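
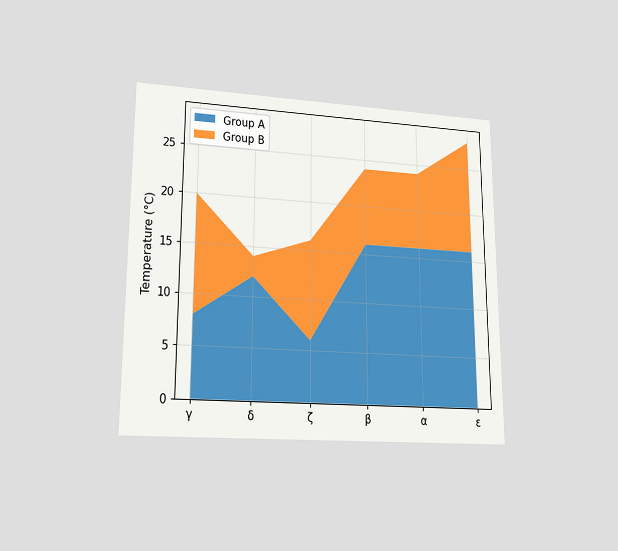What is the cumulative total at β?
The chart is viewed at a slight angle. The stacked total at β reaches 24°C.

24°C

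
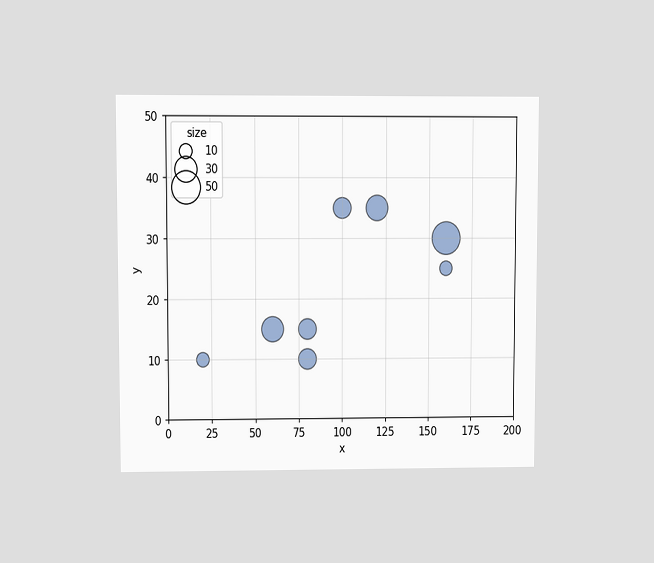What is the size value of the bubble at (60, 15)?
The chart is viewed at a slight angle. Matching the bubble at (60, 15) against the size legend gives 30.

30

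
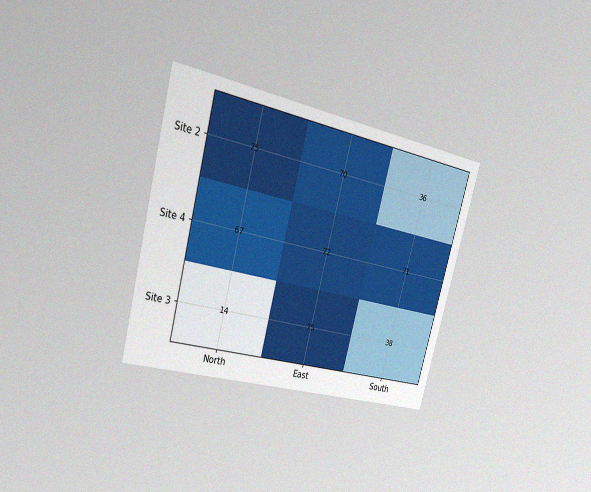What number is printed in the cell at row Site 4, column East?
The chart is tilted about 15° clockwise and viewed slightly from the left, with some photo noise. The (Site 4, East) cell reads 72.

72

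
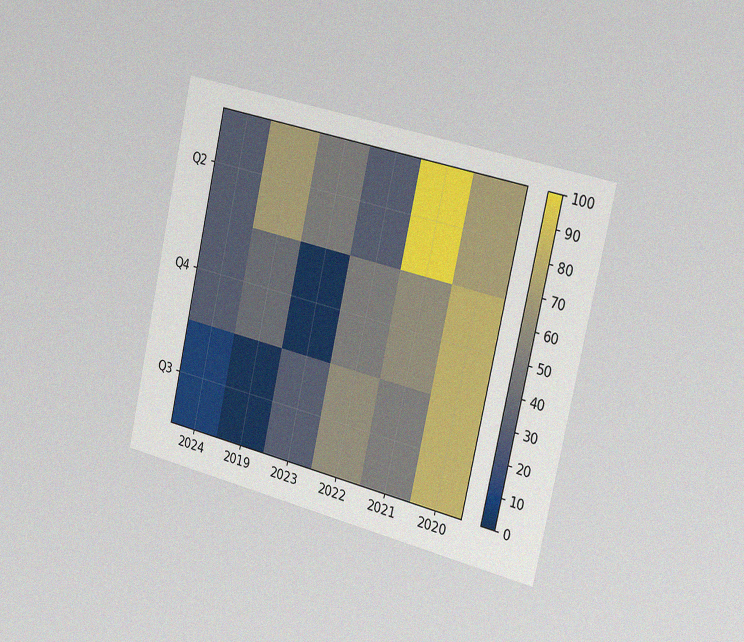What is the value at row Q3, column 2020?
80

The chart is tilted about 13° clockwise and viewed slightly from the right, with some photo noise. Matching cell (Q3, 2020) against the colorbar gives 80.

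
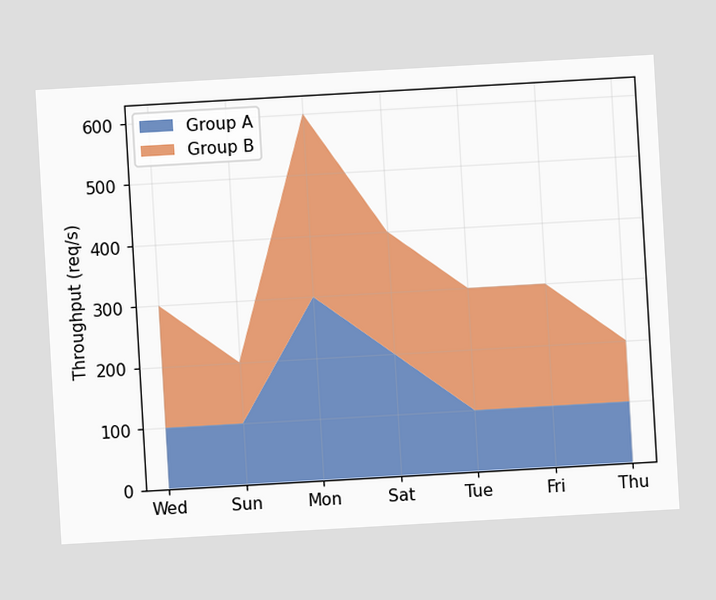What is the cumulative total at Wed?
The chart is tilted about 3° counter-clockwise. The stacked total at Wed reaches 300req/s.

300req/s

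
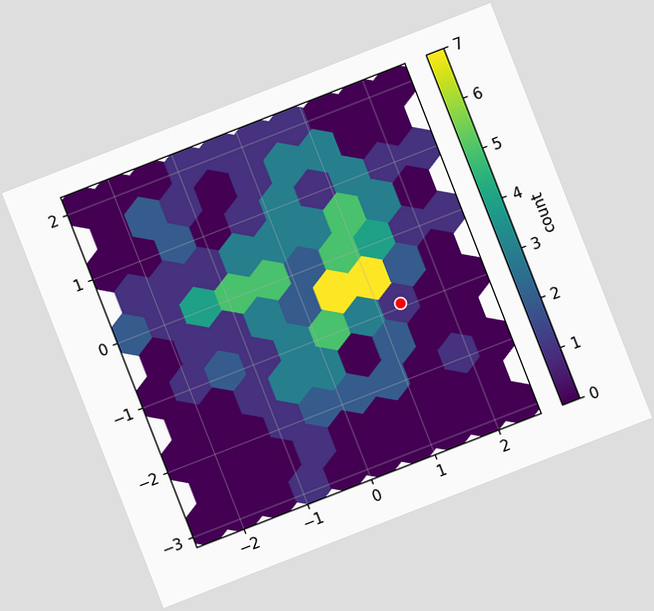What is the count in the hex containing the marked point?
1

The chart is tilted about 21° counter-clockwise. The marked hex reads 1 on the colorbar.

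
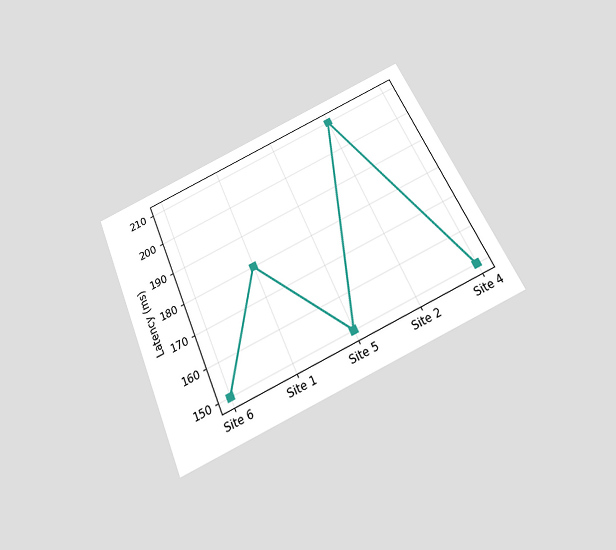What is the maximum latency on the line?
210ms

The chart is tilted about 24° counter-clockwise and viewed slightly from below. The highest point is at Site 2, and reading across to the y-axis gives 210ms.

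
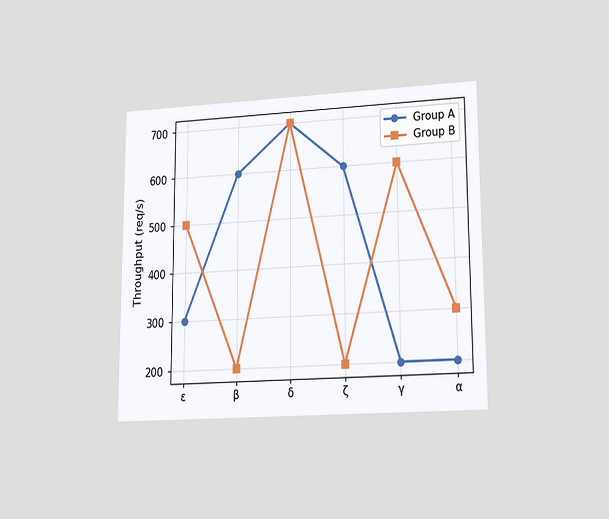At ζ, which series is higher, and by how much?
The chart is viewed at a slight angle. At ζ, Group A sits above the other line by 400req/s.

Group A, by 400req/s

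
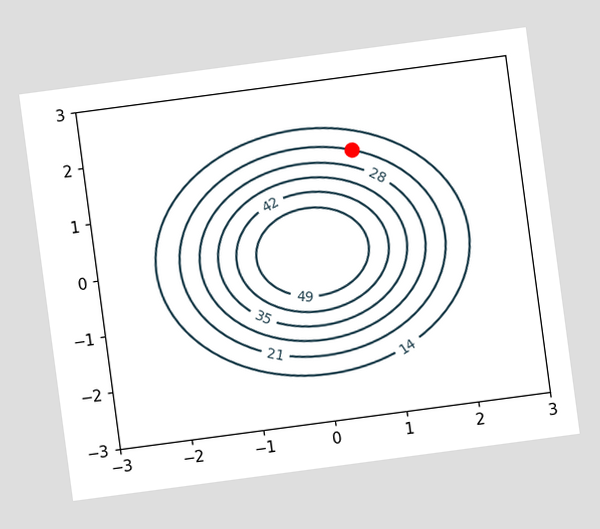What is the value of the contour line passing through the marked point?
The chart is tilted about 8° counter-clockwise. The marked point sits on the contour labelled 21.

21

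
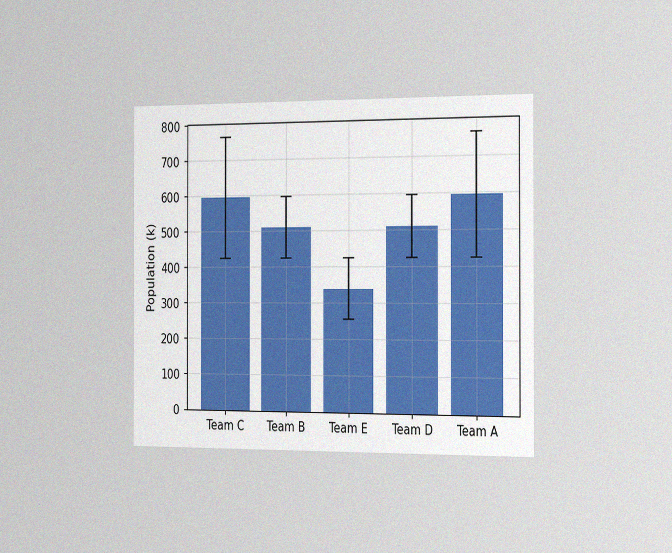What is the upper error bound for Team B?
595k

The chart is viewed slightly from the right, with some photo noise. The Team B bar's upper whisker reaches 595k.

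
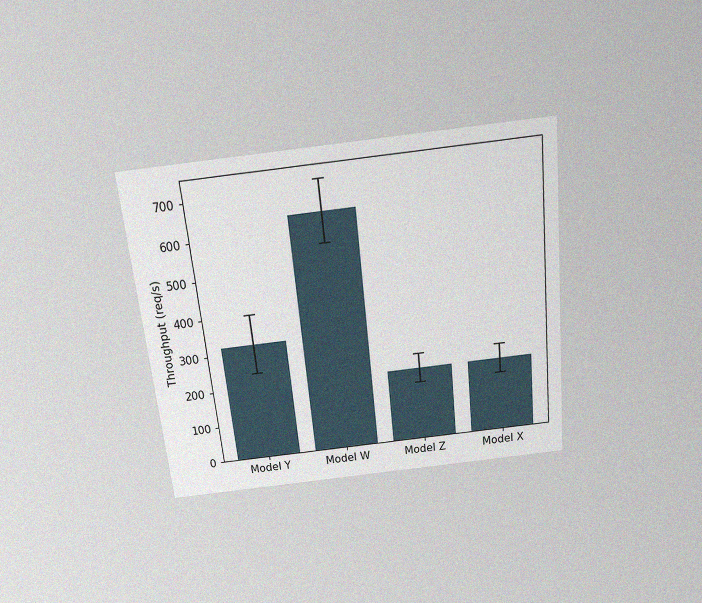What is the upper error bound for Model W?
720req/s

The chart is tilted about 6° counter-clockwise and viewed slightly from above, with some photo noise. The Model W bar's upper whisker reaches 720req/s.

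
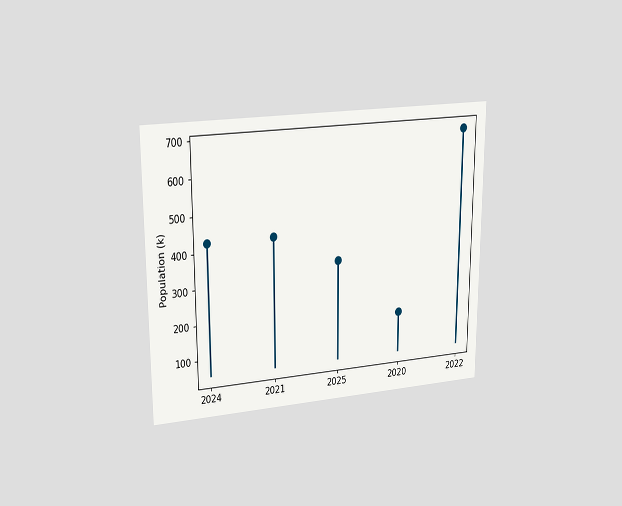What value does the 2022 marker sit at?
The chart is viewed at a slight angle. The 2022 marker sits at 680k.

680k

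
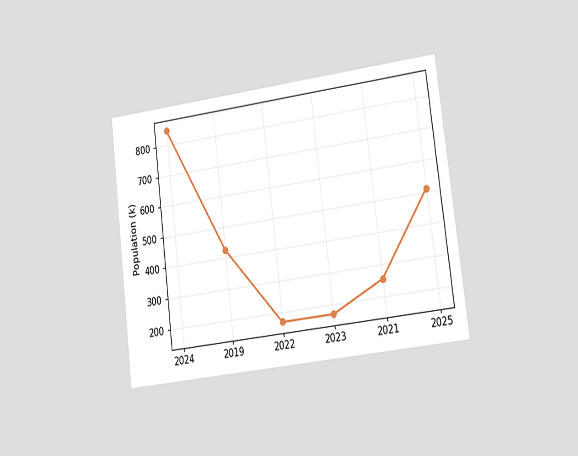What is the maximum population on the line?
850k

The chart is tilted about 7° counter-clockwise and viewed slightly from the right. The highest point is at 2024, and reading across to the y-axis gives 850k.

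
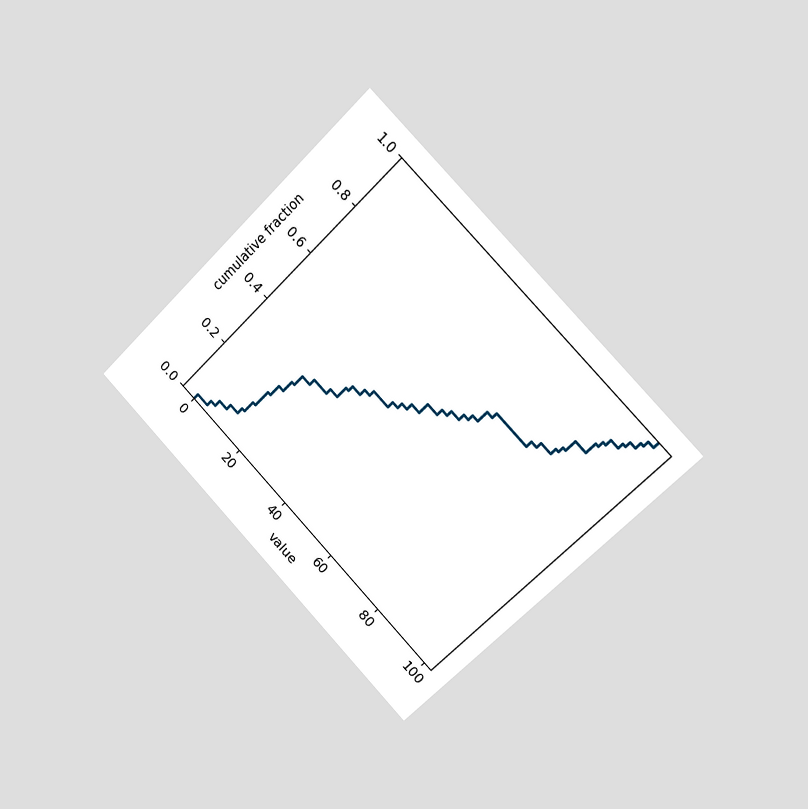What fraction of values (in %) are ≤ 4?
4%

The chart is tilted about 45° clockwise and viewed slightly from the right. At x=4 the ECDF step is at 4%.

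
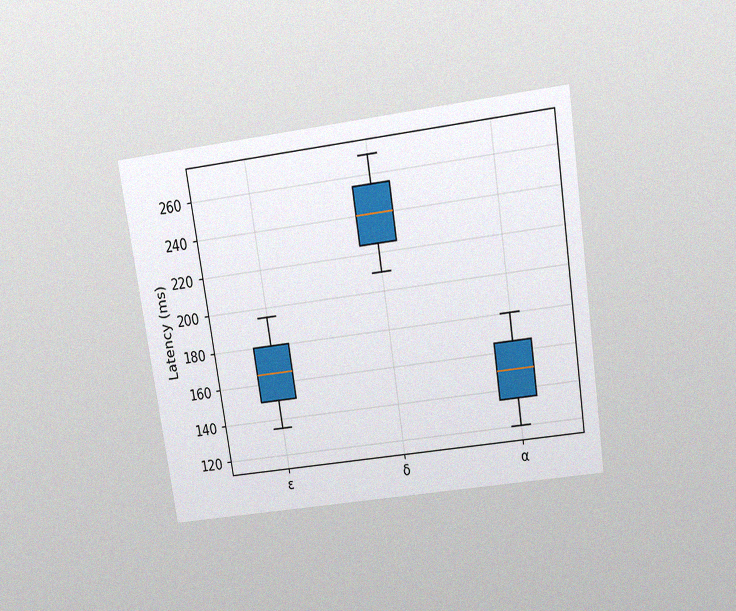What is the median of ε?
165ms

The chart is tilted about 9° counter-clockwise and viewed slightly from above, with some photo noise. The median line in the ε box sits at 165ms.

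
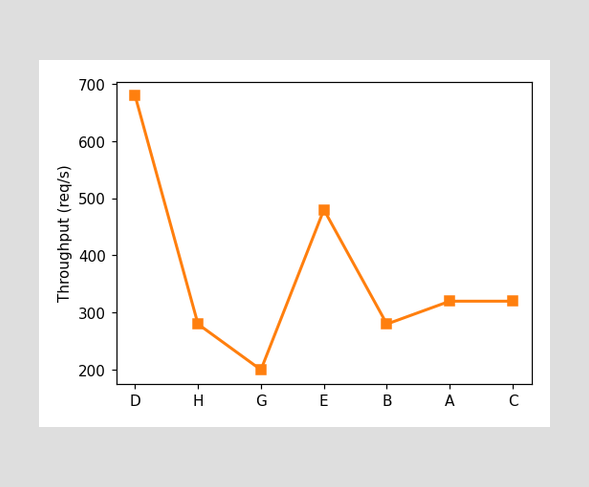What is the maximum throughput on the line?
680req/s

The highest point is at D, and reading across to the y-axis gives 680req/s.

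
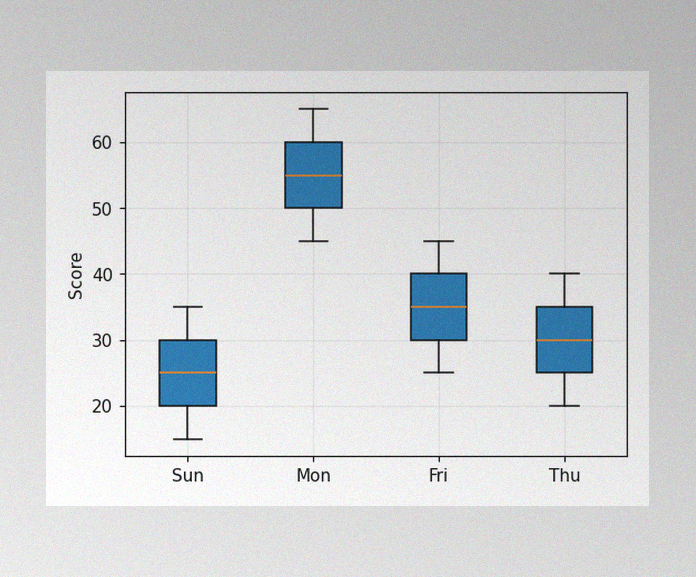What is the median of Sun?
25

The image has some photo noise and uneven lighting. The median line in the Sun box sits at 25.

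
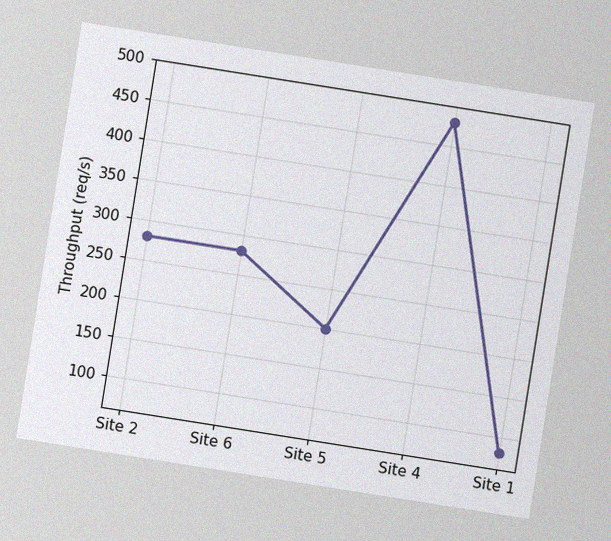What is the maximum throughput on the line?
The chart is tilted about 9° clockwise, with some photo noise. The highest point is at Site 4, and reading across to the y-axis gives 480req/s.

480req/s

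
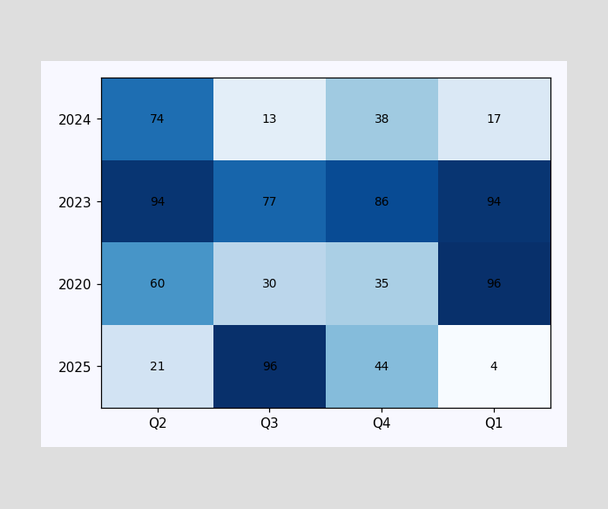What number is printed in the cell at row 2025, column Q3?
96

The (2025, Q3) cell reads 96.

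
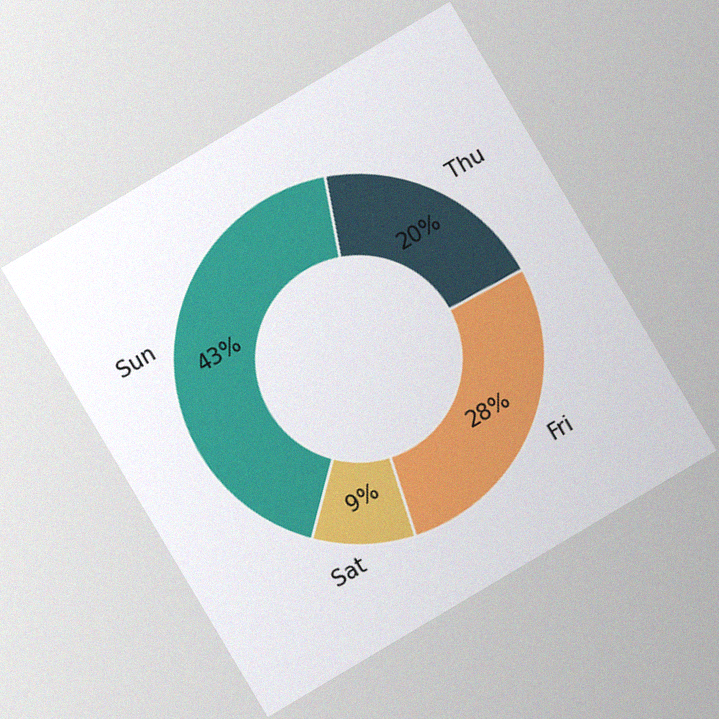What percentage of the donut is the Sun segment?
43%

The chart is tilted about 31° counter-clockwise, with some photo noise. The Sun segment takes up 43% of the ring.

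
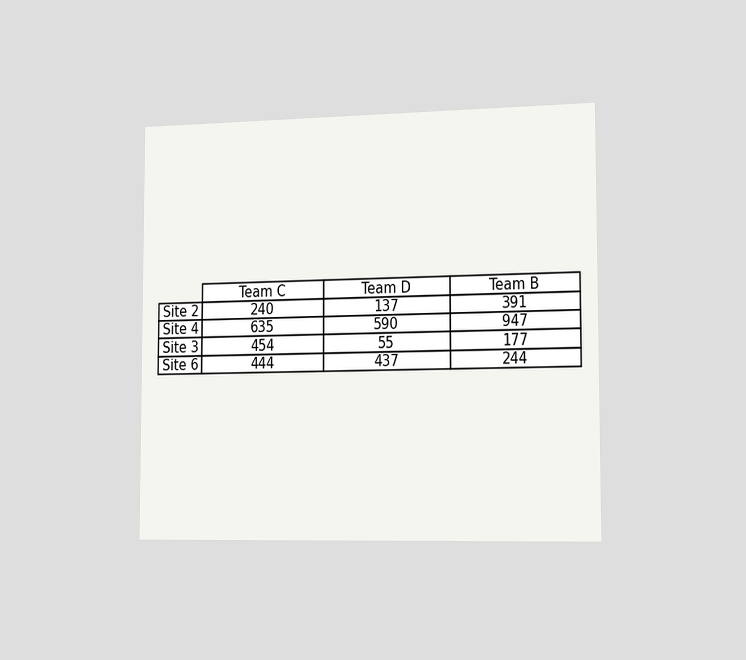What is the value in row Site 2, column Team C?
240

The chart is viewed slightly from the right. The (Site 2, Team C) cell reads 240.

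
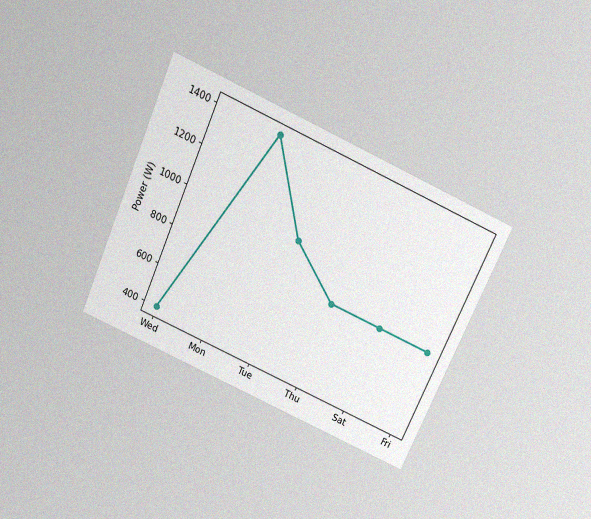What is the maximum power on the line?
1400W

The chart is tilted about 24° clockwise and viewed slightly from above, with some photo noise. The highest point is at Mon, and reading across to the y-axis gives 1400W.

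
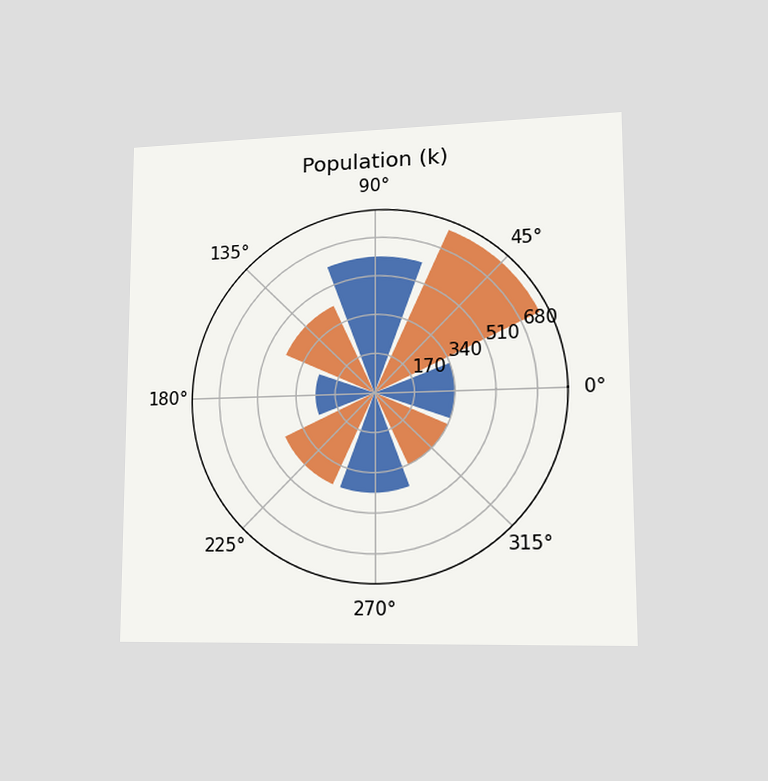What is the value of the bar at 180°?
The chart is viewed slightly from the right. The bar at 180° reaches 255k on the radial axis.

255k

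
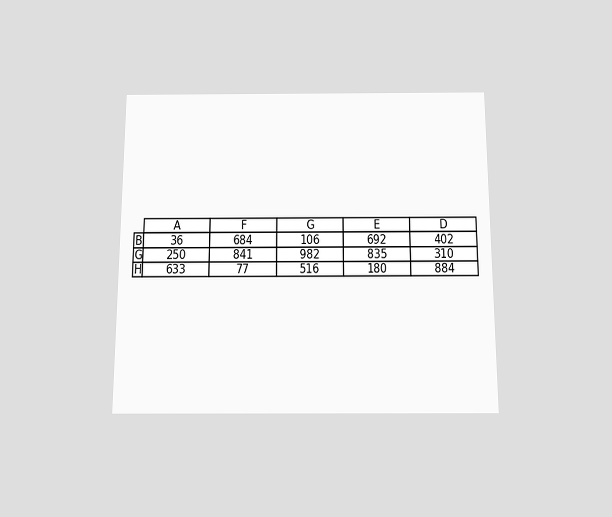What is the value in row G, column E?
835

The chart is viewed slightly from below. The (G, E) cell reads 835.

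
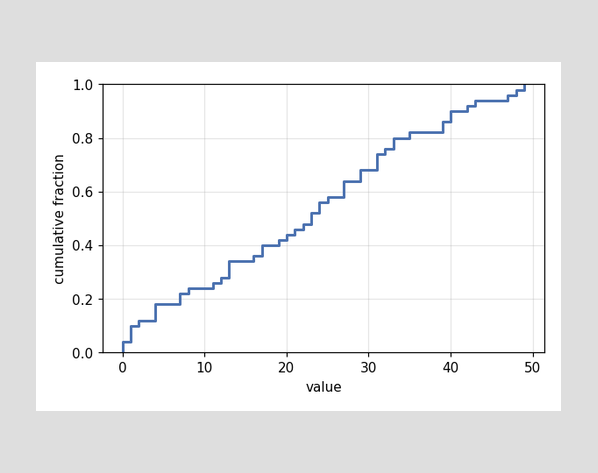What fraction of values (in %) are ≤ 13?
At x=13 the ECDF step is at 34%.

34%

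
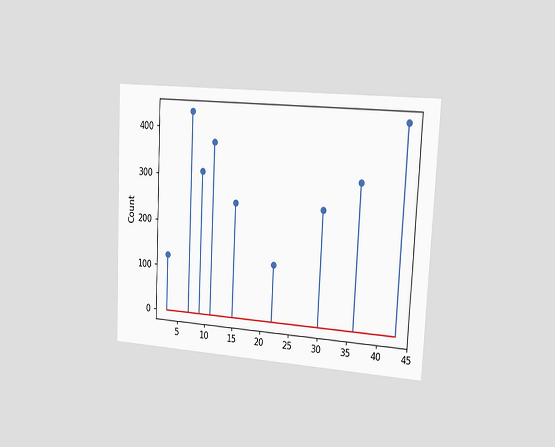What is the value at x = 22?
124

The chart is tilted about 3° clockwise and viewed slightly from the right. The stem at x=22 reaches 124.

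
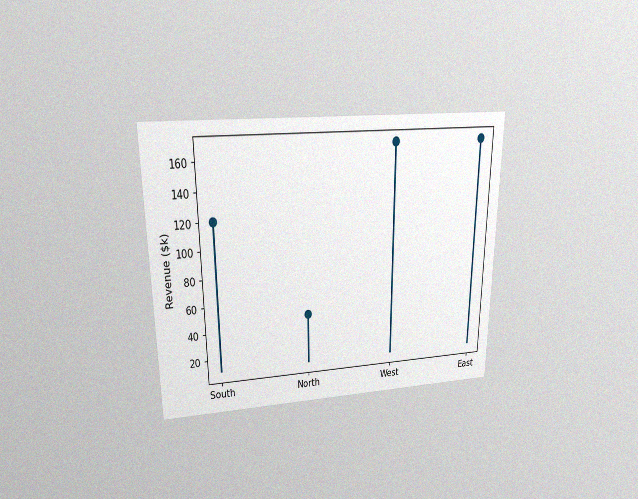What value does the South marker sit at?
The chart is viewed slightly from above, with some photo noise. The South marker sits at $120k.

$120k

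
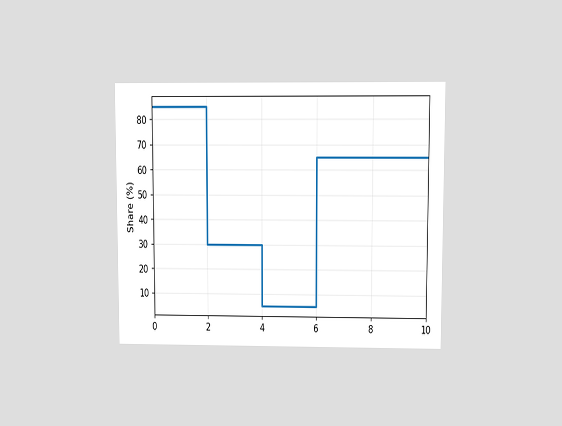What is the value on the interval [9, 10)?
The chart is viewed at a slight angle. On [9, 10) the step sits at 65%.

65%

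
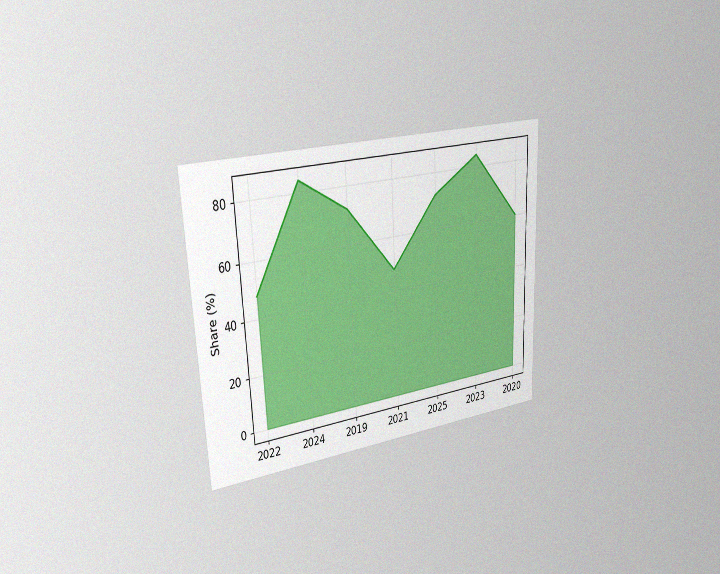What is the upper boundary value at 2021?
The chart is tilted about 3° counter-clockwise and viewed slightly from the left, with some photo noise. At 2021 the upper boundary is at 48%.

48%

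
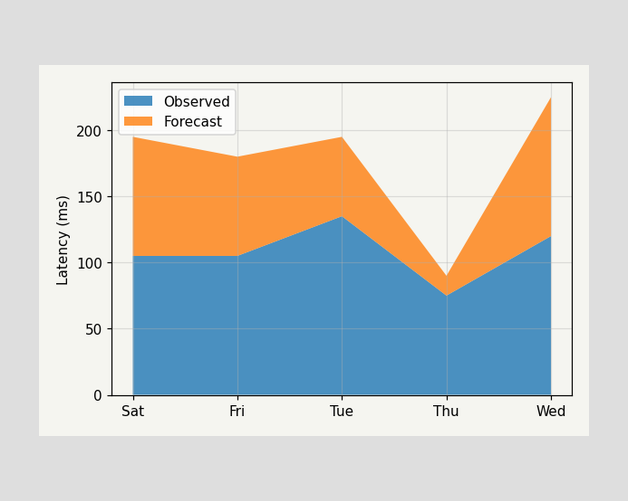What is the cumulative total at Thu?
90ms

The stacked total at Thu reaches 90ms.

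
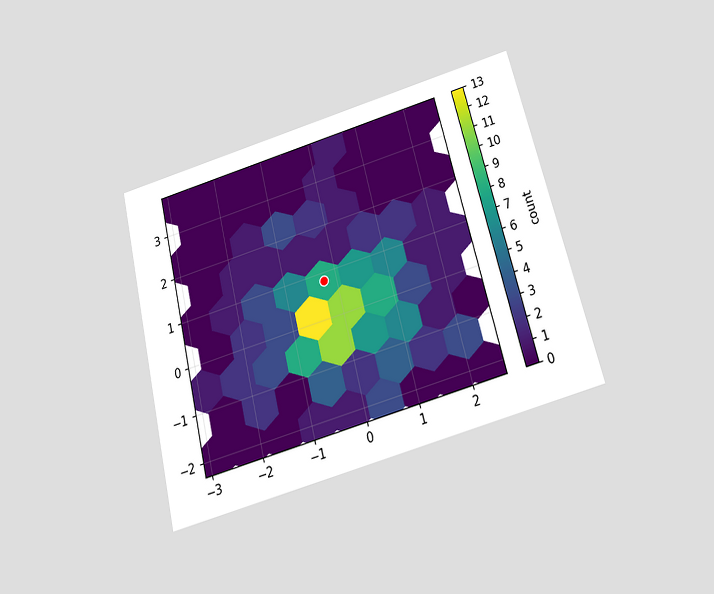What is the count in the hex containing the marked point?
The chart is tilted about 14° counter-clockwise and viewed slightly from below. The marked hex reads 8 on the colorbar.

8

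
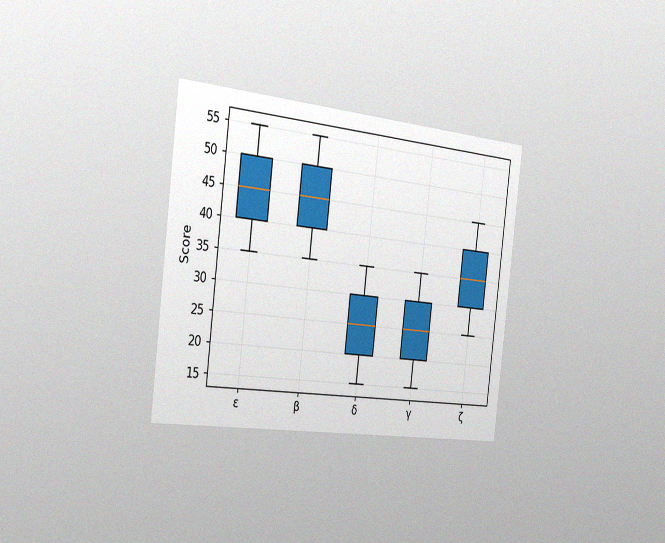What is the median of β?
45

The chart is tilted about 7° clockwise and viewed slightly from the left, with some photo noise. The median line in the β box sits at 45.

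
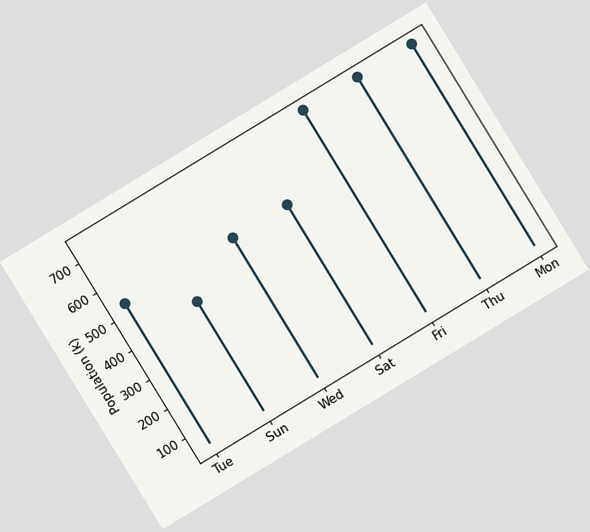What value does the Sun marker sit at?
424k

The chart is tilted about 31° counter-clockwise. The Sun marker sits at 424k.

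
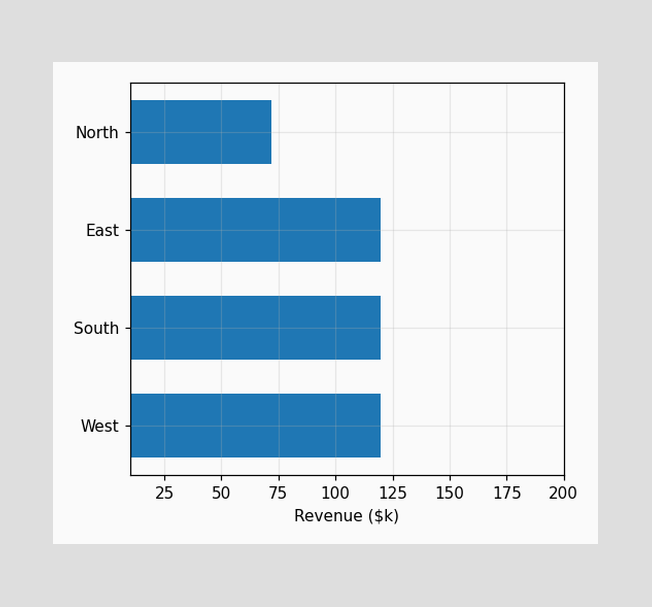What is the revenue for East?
$120k

Reading along the chart's x-axis, the East bar reaches $120k.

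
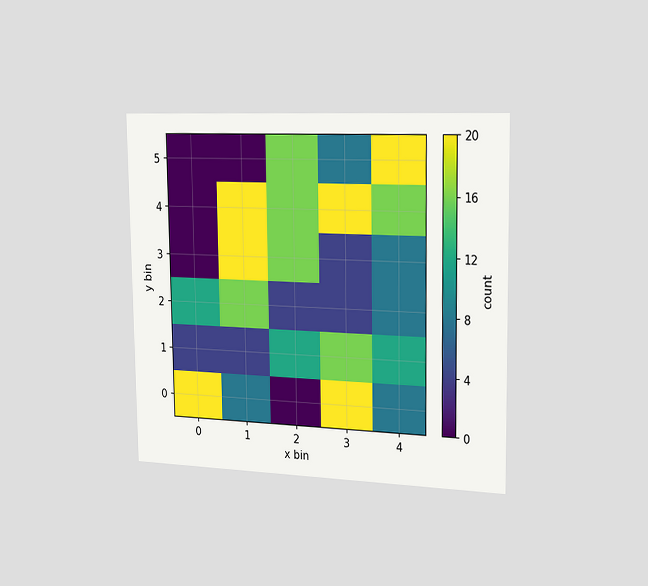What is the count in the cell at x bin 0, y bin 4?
The chart is viewed slightly from the right. Matching the cell (0, 4) against the colorbar gives 0.

0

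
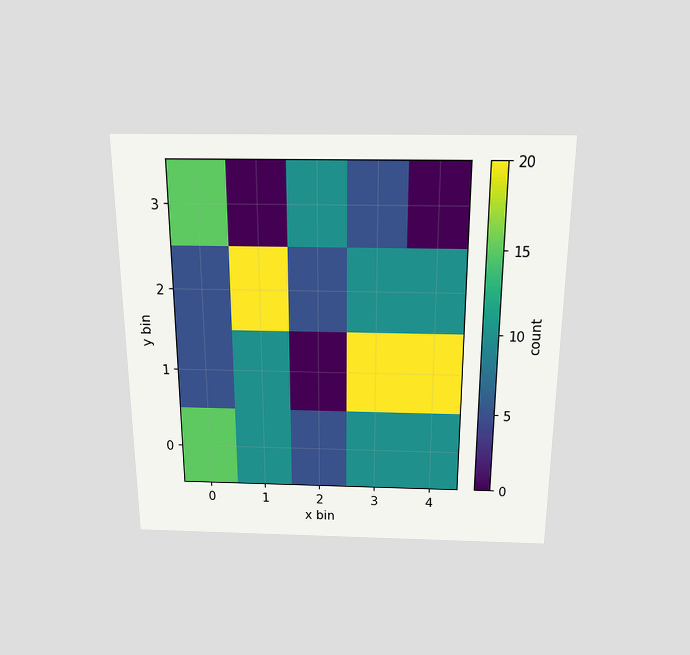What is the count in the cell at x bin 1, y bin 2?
20

The chart is viewed slightly from above. Matching the cell (1, 2) against the colorbar gives 20.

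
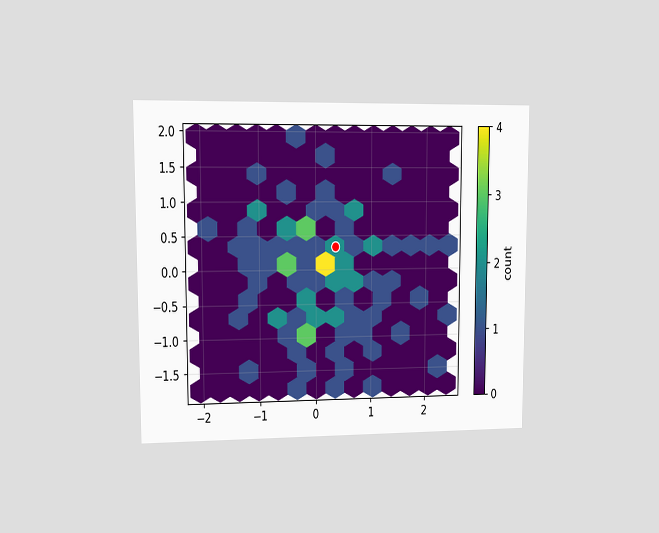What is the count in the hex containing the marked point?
2

The chart is viewed at a slight angle. The marked hex reads 2 on the colorbar.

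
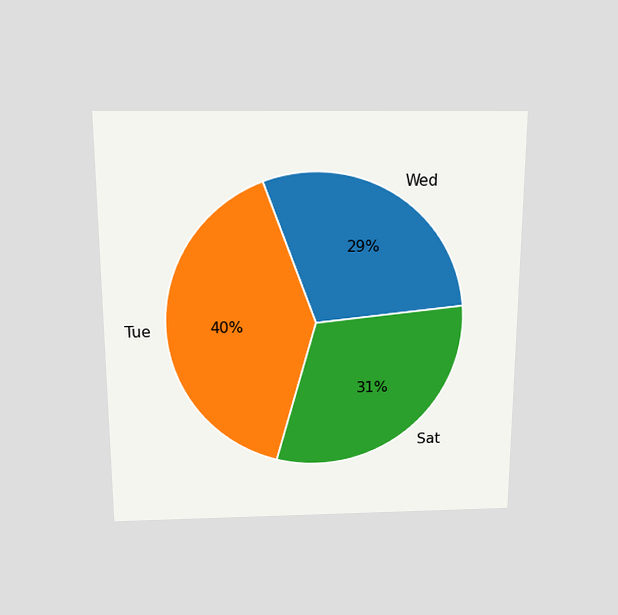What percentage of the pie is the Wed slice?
The chart is viewed slightly from above. The Wed slice takes up 29% of the pie.

29%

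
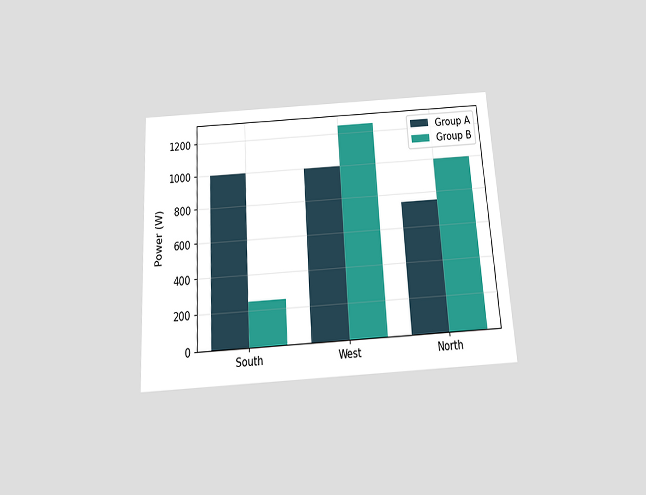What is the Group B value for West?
1250W

The chart is tilted about 3° counter-clockwise and viewed slightly from below. The Group B bar at West reaches 1250W on the y-axis.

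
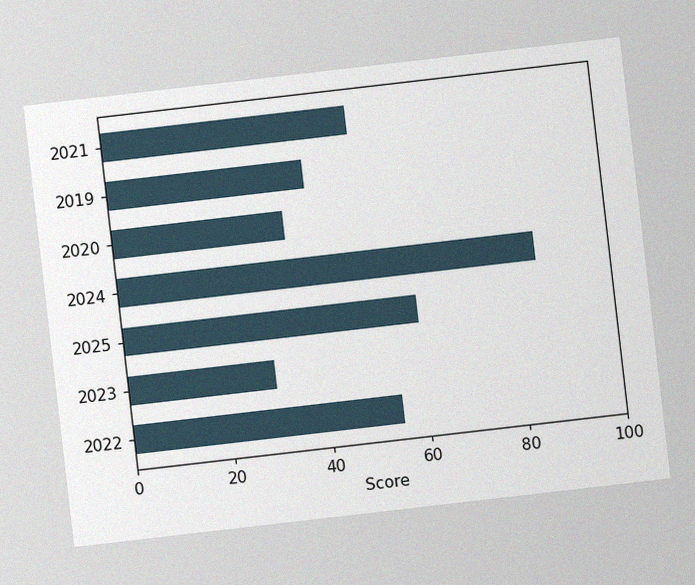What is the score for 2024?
85

The chart is tilted about 7° counter-clockwise, with some photo noise. Reading along the chart's x-axis, the 2024 bar reaches 85.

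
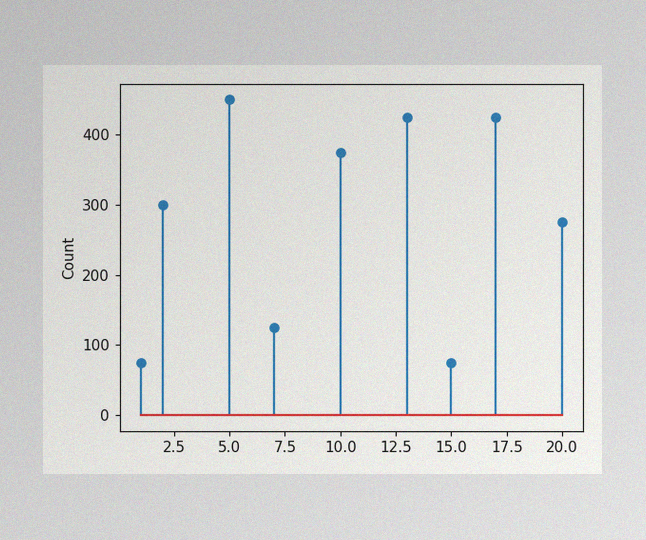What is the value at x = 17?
The image has some photo noise and uneven lighting. The stem at x=17 reaches 425.

425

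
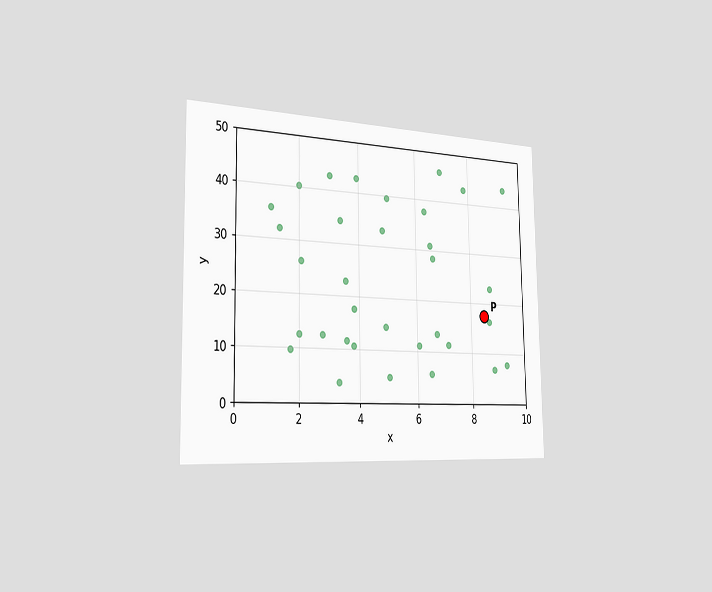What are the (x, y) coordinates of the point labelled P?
(8.5, 17.5)

The chart is viewed slightly from the left. Following the gridlines from P to each axis, P sits at (8.5, 17.5).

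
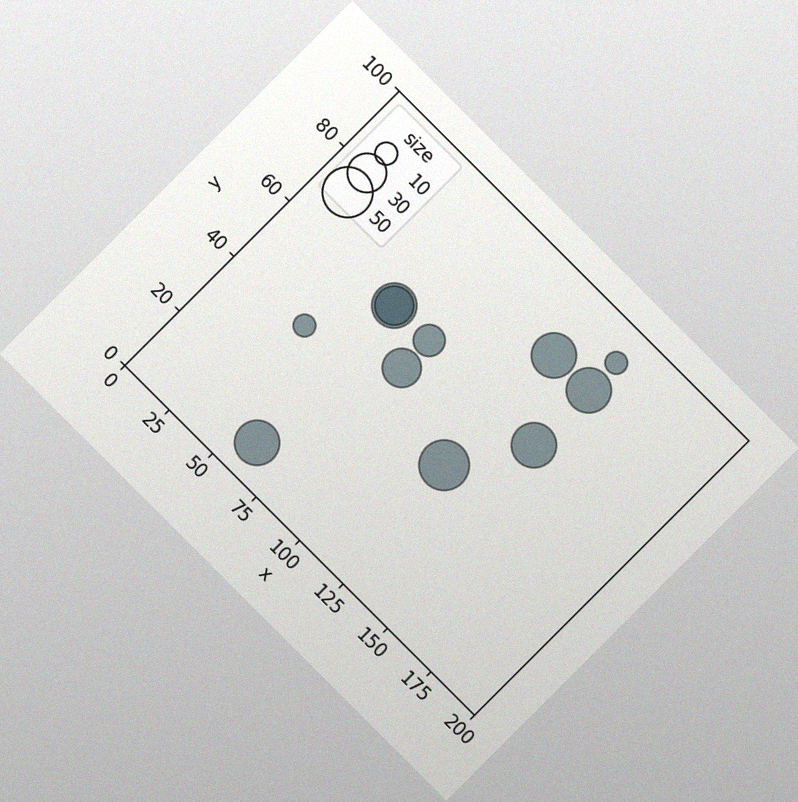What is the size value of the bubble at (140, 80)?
The chart is tilted about 45° clockwise, with some photo noise. Matching the bubble at (140, 80) against the size legend gives 40.

40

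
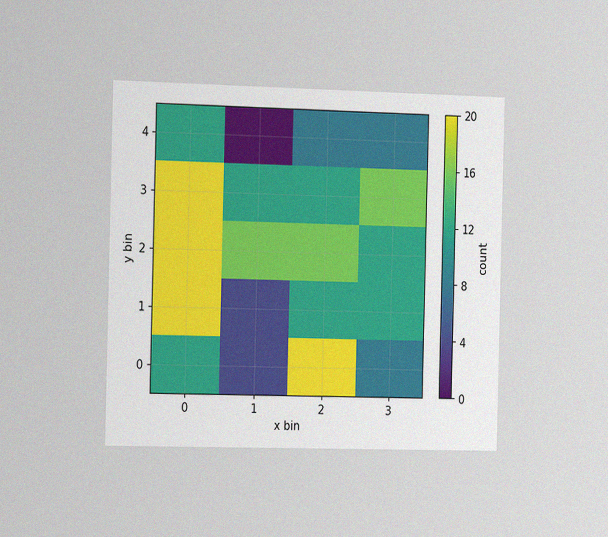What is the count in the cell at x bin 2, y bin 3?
12

The chart is viewed slightly from the left, with some photo noise. Matching the cell (2, 3) against the colorbar gives 12.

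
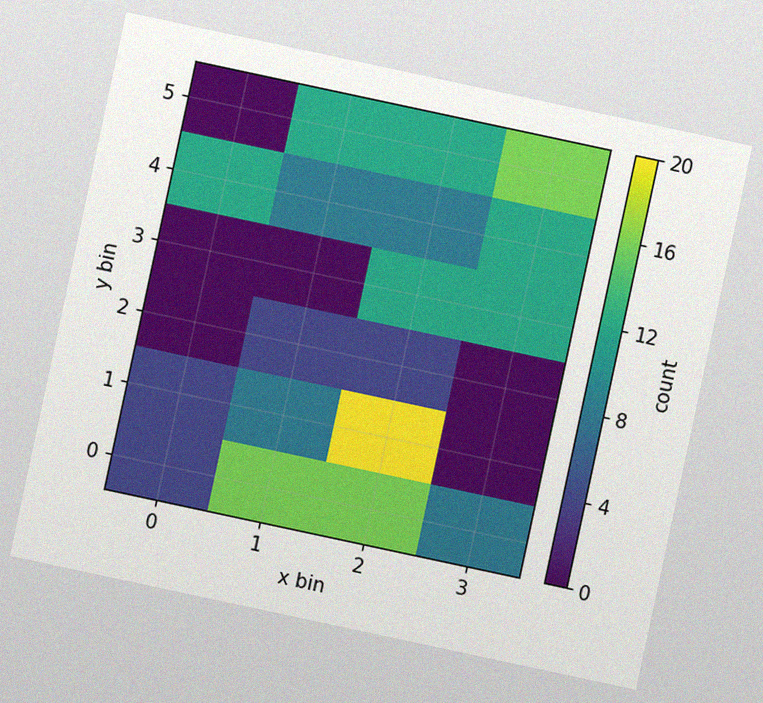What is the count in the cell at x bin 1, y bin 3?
0

The chart is tilted about 12° clockwise, with some photo noise. Matching the cell (1, 3) against the colorbar gives 0.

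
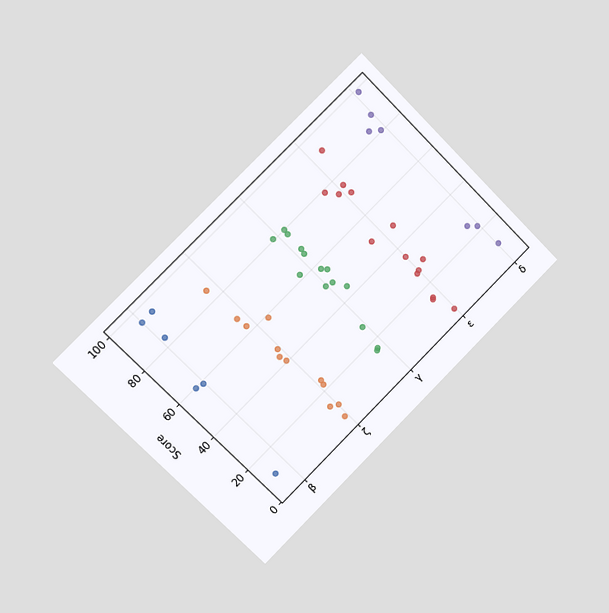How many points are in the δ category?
The chart is tilted about 45° counter-clockwise and viewed slightly from the left. Counting the markers in the δ column gives 7.

7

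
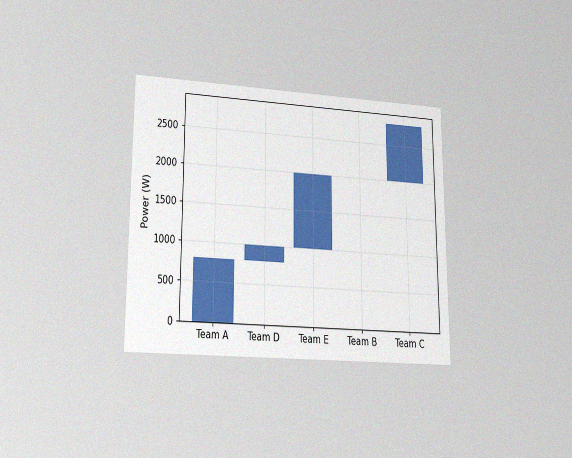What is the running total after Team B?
The chart is viewed at a slight angle, with some photo noise. After Team B the running total reaches 2000W.

2000W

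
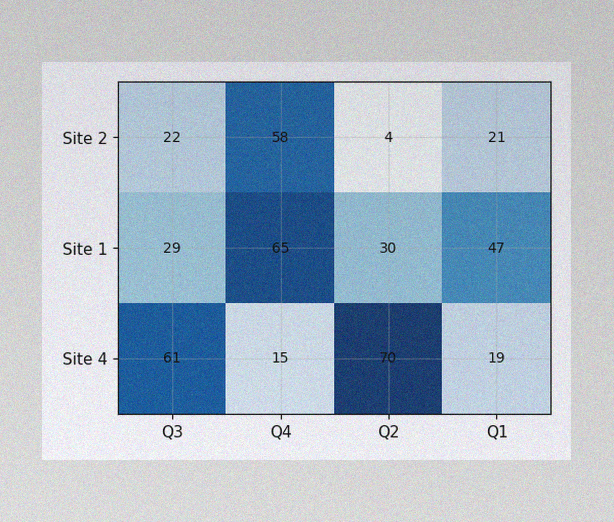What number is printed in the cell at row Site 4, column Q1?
19

The image has some photo noise and uneven lighting. The (Site 4, Q1) cell reads 19.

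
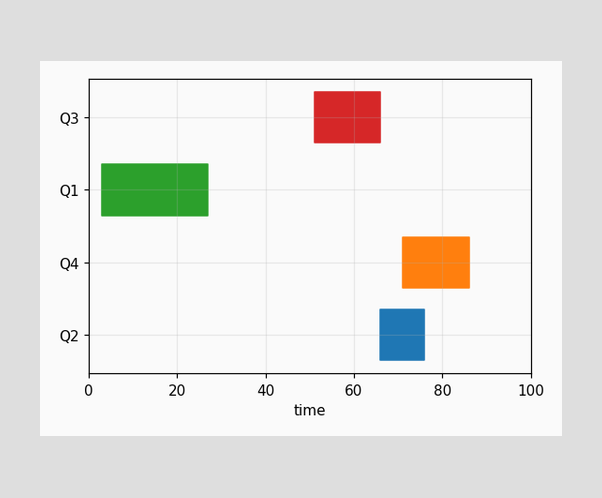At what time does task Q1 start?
3

The Q1 bar begins at t=3.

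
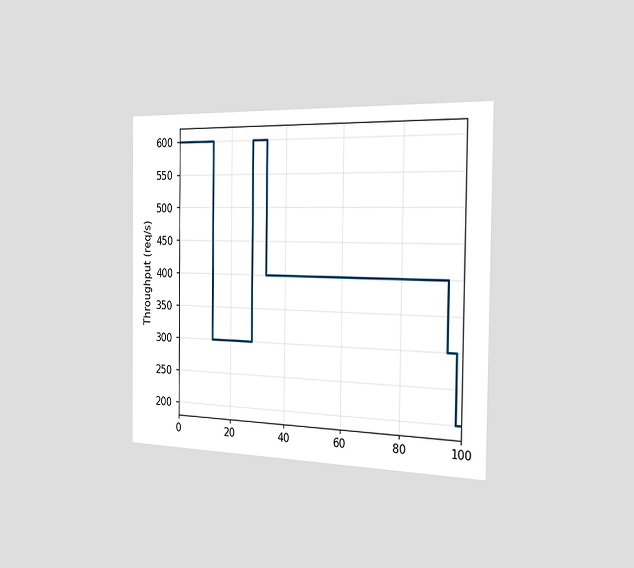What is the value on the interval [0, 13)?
The chart is viewed slightly from the right. On [0, 13) the step sits at 600req/s.

600req/s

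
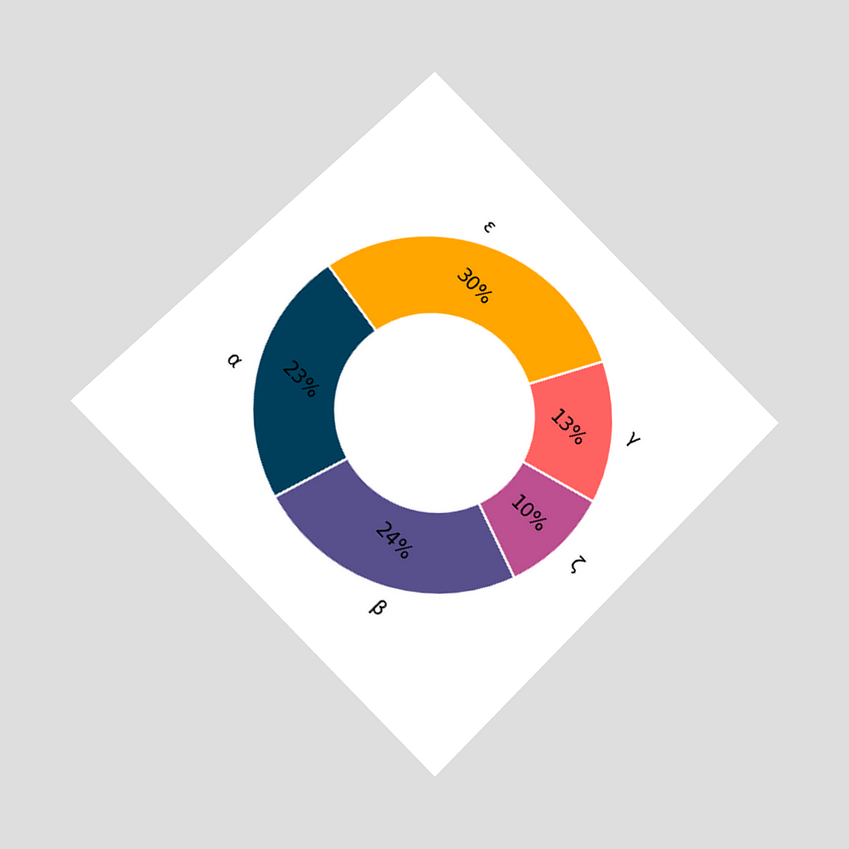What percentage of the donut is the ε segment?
The chart is tilted about 45° clockwise and viewed at a slight angle. The ε segment takes up 30% of the ring.

30%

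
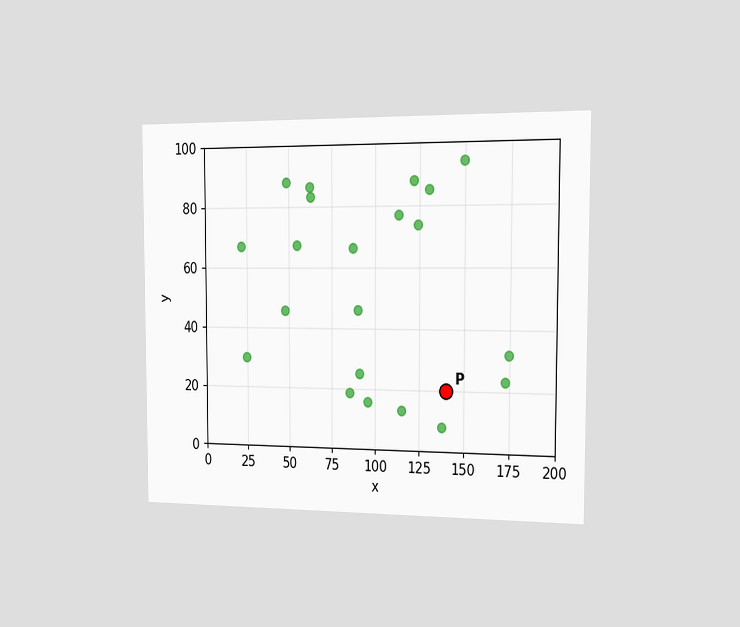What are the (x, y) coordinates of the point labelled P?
The chart is viewed slightly from the right. Following the gridlines from P to each axis, P sits at (140, 20).

(140, 20)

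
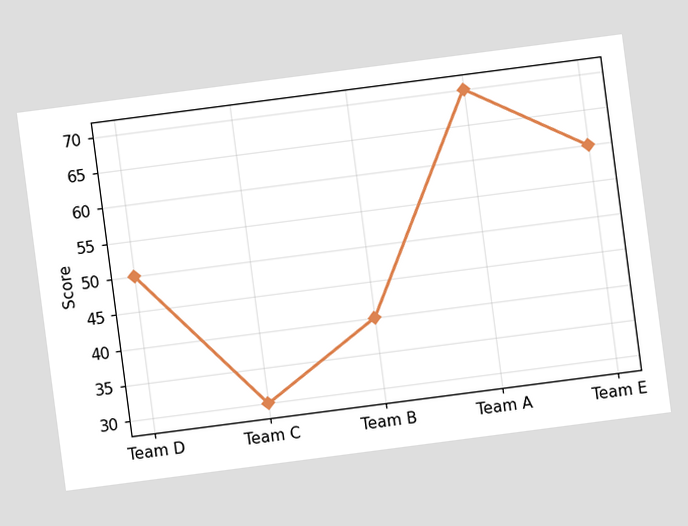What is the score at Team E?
60

The chart is tilted about 7° counter-clockwise. At Team E, the line is at 60.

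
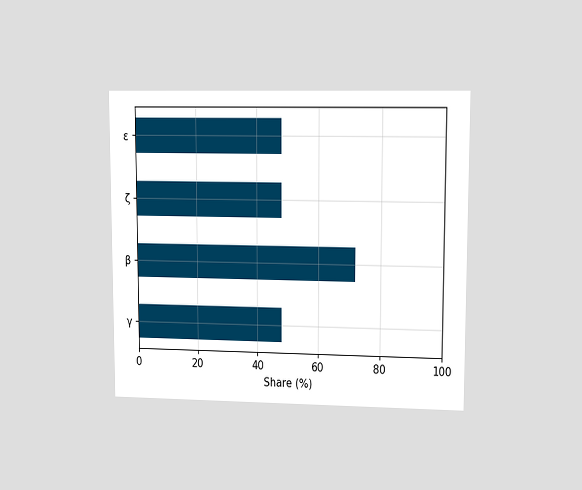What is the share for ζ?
The chart is viewed at a slight angle. Reading along the chart's x-axis, the ζ bar reaches 48%.

48%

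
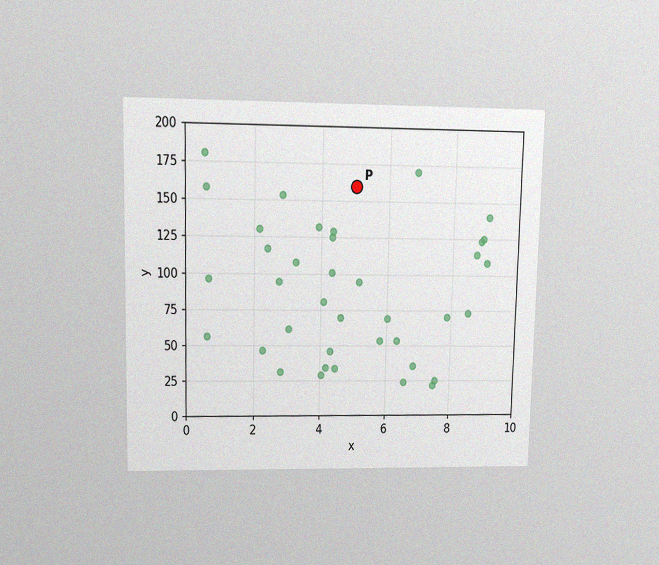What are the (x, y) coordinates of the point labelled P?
The chart is viewed at a slight angle, with some photo noise. Following the gridlines from P to each axis, P sits at (5, 160).

(5, 160)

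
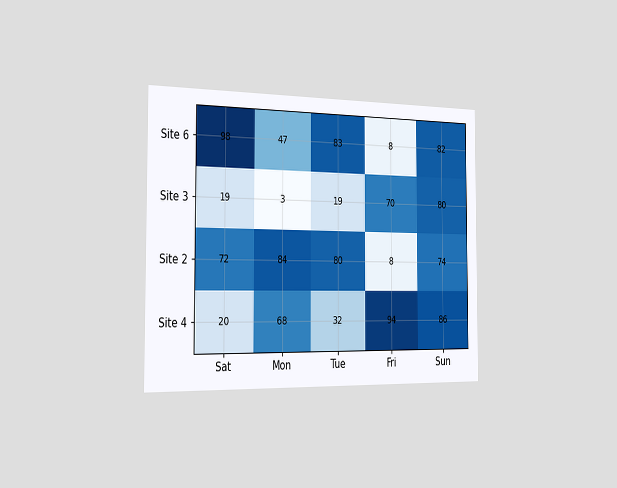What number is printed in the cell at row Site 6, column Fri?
8

The chart is viewed slightly from the left. The (Site 6, Fri) cell reads 8.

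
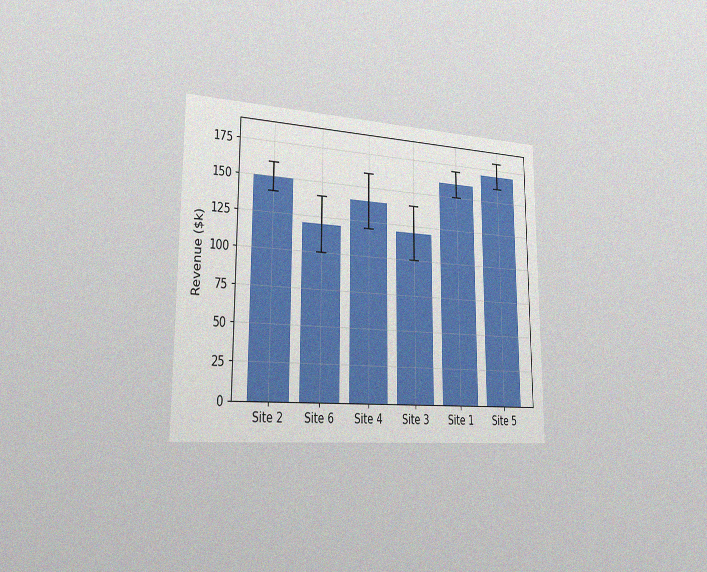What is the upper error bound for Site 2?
The chart is viewed slightly from the left, with some photo noise. The Site 2 bar's upper whisker reaches $160k.

$160k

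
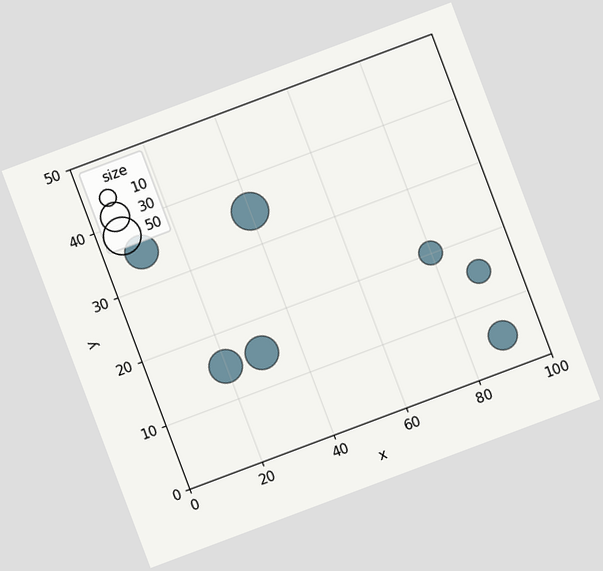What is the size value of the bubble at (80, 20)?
The chart is tilted about 21° counter-clockwise. Matching the bubble at (80, 20) against the size legend gives 20.

20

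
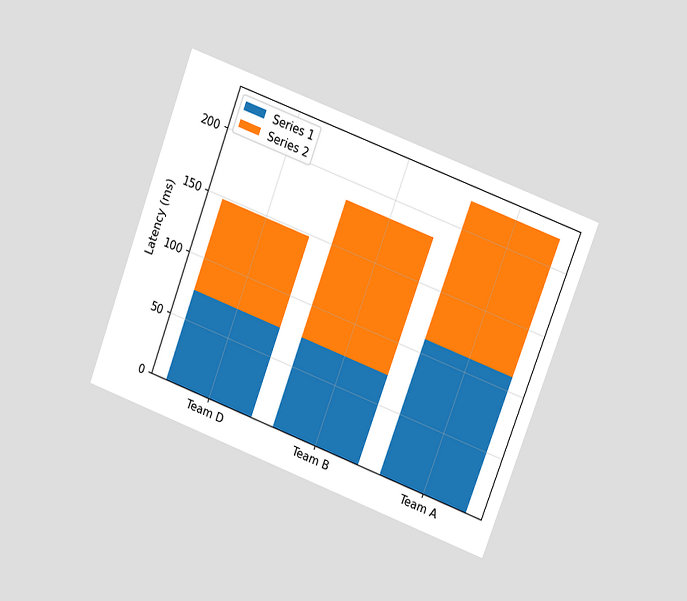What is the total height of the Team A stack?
The chart is tilted about 20° clockwise and viewed at a slight angle. The Team A stack's top reaches 222ms on the y-axis.

222ms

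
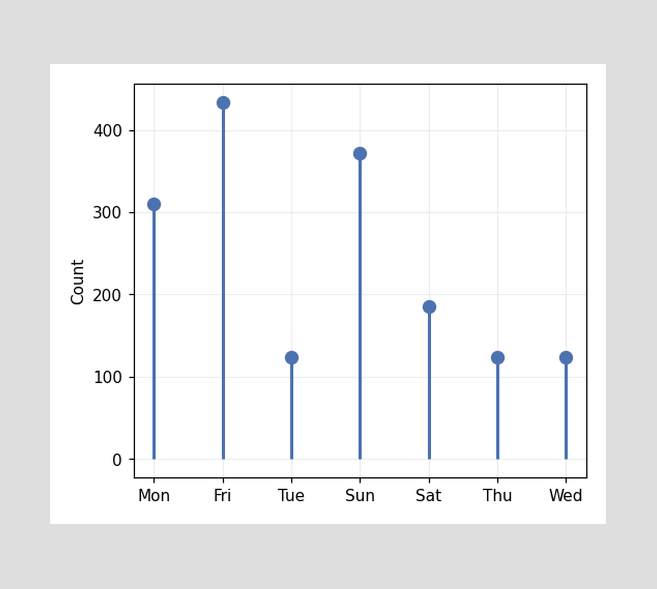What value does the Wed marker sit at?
The Wed marker sits at 124.

124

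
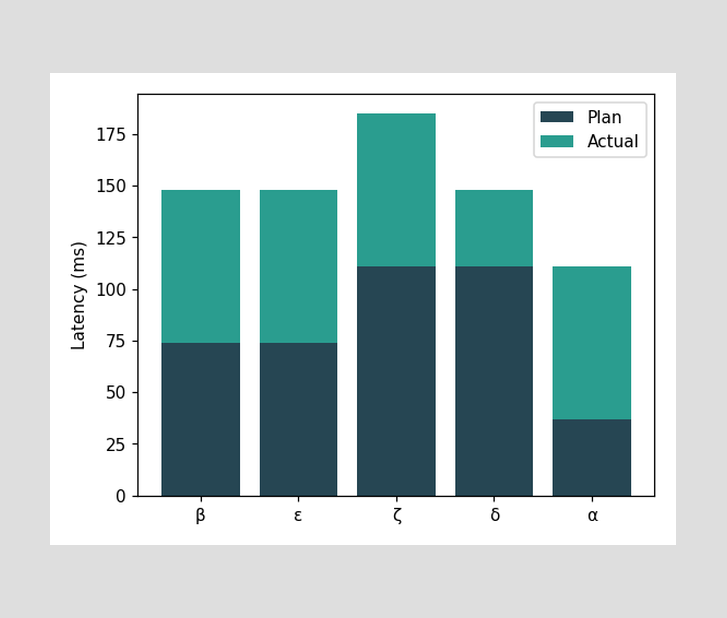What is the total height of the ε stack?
148ms

The ε stack's top reaches 148ms on the y-axis.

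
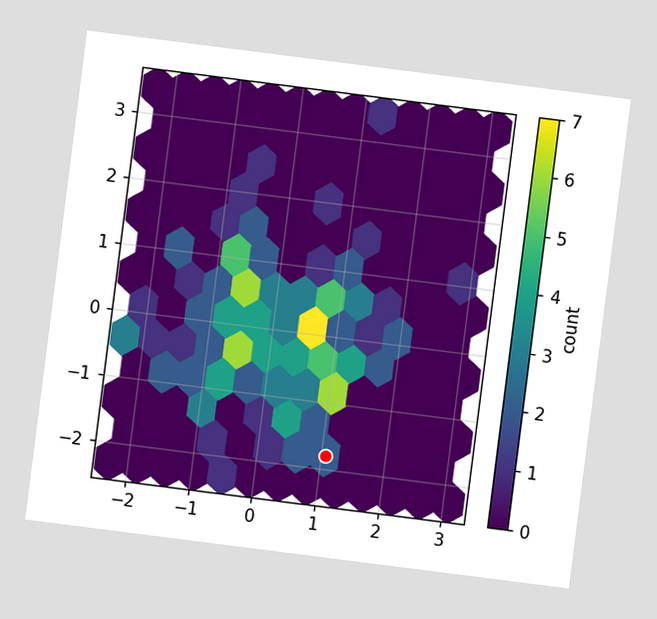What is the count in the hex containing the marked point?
The chart is tilted about 7° clockwise. The marked hex reads 2 on the colorbar.

2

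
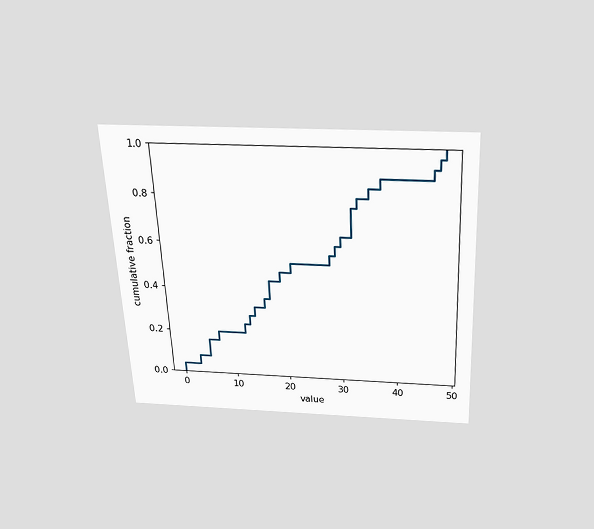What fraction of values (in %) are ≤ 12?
The chart is tilted about 3° counter-clockwise and viewed slightly from above. At x=12 the ECDF step is at 24%.

24%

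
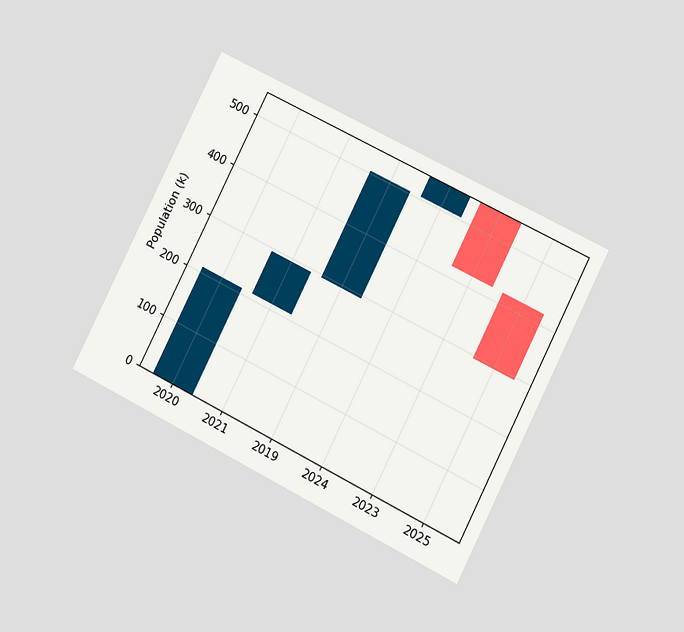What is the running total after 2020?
The chart is tilted about 27° clockwise and viewed at a slight angle. After 2020 the running total reaches 210k.

210k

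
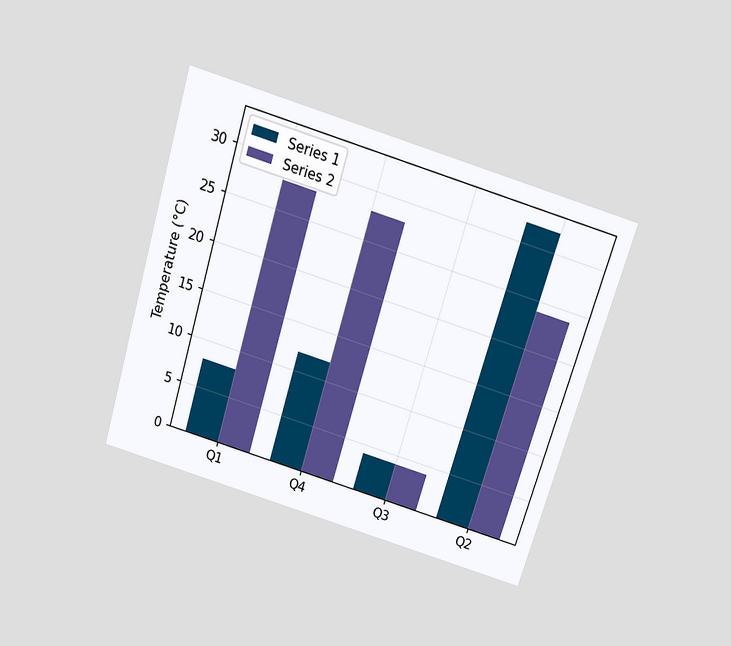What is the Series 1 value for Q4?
12°C

The chart is tilted about 17° clockwise and viewed slightly from above. The Series 1 bar at Q4 reaches 12°C on the y-axis.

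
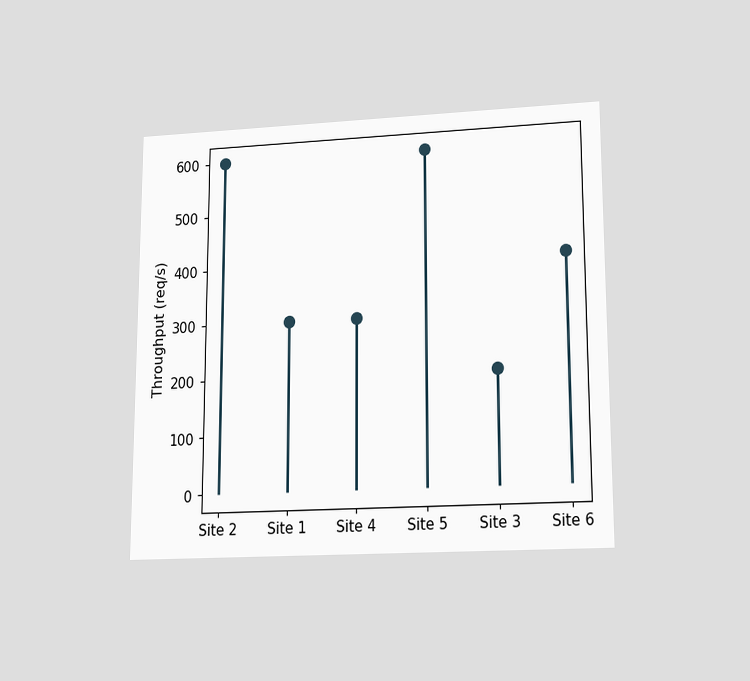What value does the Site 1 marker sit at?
The chart is viewed slightly from below. The Site 1 marker sits at 300req/s.

300req/s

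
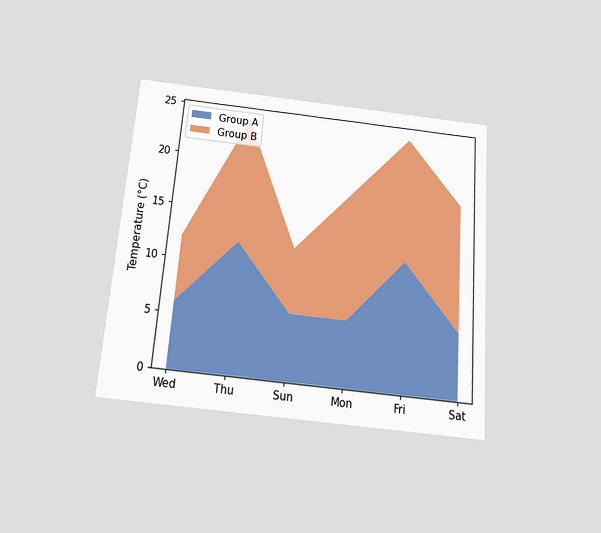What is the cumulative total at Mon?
The chart is tilted about 4° clockwise and viewed slightly from below. The stacked total at Mon reaches 18°C.

18°C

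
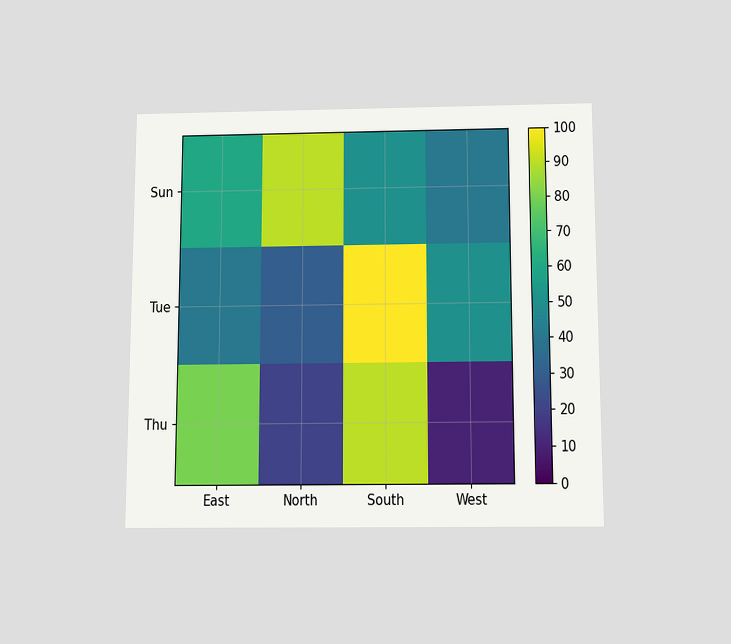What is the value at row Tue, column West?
50

The chart is viewed slightly from below. Matching cell (Tue, West) against the colorbar gives 50.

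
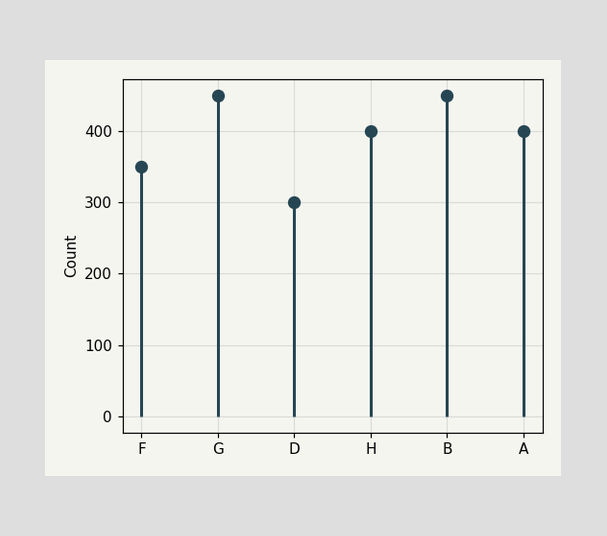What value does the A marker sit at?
400

The A marker sits at 400.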